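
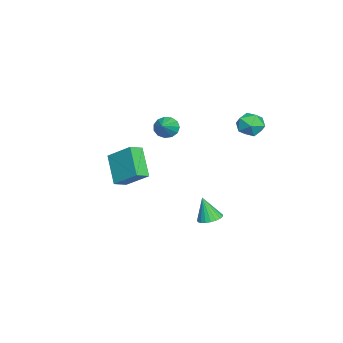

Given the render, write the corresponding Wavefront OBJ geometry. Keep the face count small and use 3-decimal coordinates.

v -2.492 2.19 1.23
v -2.037 2.805 0.935
v -1.483 1.815 2.005
v -1.028 2.43 1.71
v -1.672 2.591 2.192
v -2.295 2.823 1.713
v -1.225 1.797 1.227
v -1.848 2.029 0.748
v -1.254 2.563 0.933
v -1.53 3.053 1.53
v -1.99 1.567 1.41
v -2.266 2.057 2.007
v -3.267 -4.529 -2.185
v -2.677 -5.033 -1.865
v -2.734 -3.255 -1.16
v -2.143 -3.76 -0.839
v -2.057 -3.96 -3.521
v -1.466 -4.465 -3.2
v -1.523 -2.687 -2.495
v -0.933 -3.191 -2.175
v -1.42 -1.788 1.081
v -1.122 -1.457 0.594
v -0.3 -1.832 1.739
v -1.251 -1.201 0.831
v -1.433 -1.131 1.147
v -1.612 -1.27 1.443
v -1.73 -1.573 1.623
v -1.749 -1.944 1.632
v -1.664 -2.266 1.466
v -1.502 -2.436 1.177
v -1.314 -2.4 0.859
v -1.159 -2.17 0.611
v -1.088 -1.819 0.512
v 3.432 1.159 -2.287
v 3.956 0.814 -2.344
v 3.308 0.761 -1.013
v 4.051 1.044 -2.262
v 4.039 1.294 -2.186
v 3.922 1.521 -2.126
v 3.72 1.685 -2.095
v 3.468 1.758 -2.096
v 3.21 1.727 -2.131
v 2.991 1.598 -2.193
v 2.848 1.393 -2.27
v 2.805 1.148 -2.351
v 2.871 0.904 -2.421
v 3.034 0.704 -2.467
v 3.266 0.583 -2.482
v 3.526 0.561 -2.464
v 3.771 0.643 -2.415
f 1 12 6
f 1 6 2
f 1 2 8
f 1 8 11
f 1 11 12
f 2 6 10
f 6 12 5
f 12 11 3
f 11 8 7
f 8 2 9
f 4 10 5
f 4 5 3
f 4 3 7
f 4 7 9
f 4 9 10
f 5 10 6
f 3 5 12
f 7 3 11
f 9 7 8
f 10 9 2
f 14 16 13
f 17 14 13
f 13 16 15
f 15 17 13
f 14 20 16
f 18 14 17
f 18 20 14
f 16 20 15
f 19 17 15
f 15 20 19
f 19 18 17
f 20 18 19
f 22 21 24
f 22 24 23
f 24 21 25
f 24 25 23
f 25 21 26
f 25 26 23
f 26 21 27
f 26 27 23
f 27 21 28
f 27 28 23
f 28 21 29
f 28 29 23
f 29 21 30
f 29 30 23
f 30 21 31
f 30 31 23
f 31 21 32
f 31 32 23
f 32 21 33
f 32 33 23
f 33 21 22
f 33 22 23
f 35 34 37
f 35 37 36
f 37 34 38
f 37 38 36
f 38 34 39
f 38 39 36
f 39 34 40
f 39 40 36
f 40 34 41
f 40 41 36
f 41 34 42
f 41 42 36
f 42 34 43
f 42 43 36
f 43 34 44
f 43 44 36
f 44 34 45
f 44 45 36
f 45 34 46
f 45 46 36
f 46 34 47
f 46 47 36
f 47 34 48
f 47 48 36
f 48 34 49
f 48 49 36
f 49 34 50
f 49 50 36
f 50 34 35
f 50 35 36



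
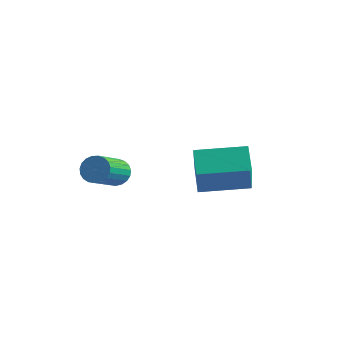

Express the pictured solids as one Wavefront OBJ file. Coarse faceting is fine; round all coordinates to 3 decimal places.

v -2.561 -0.877 1.204
v -2.349 -1.083 0.705
v -2.006 -2.309 1.358
v -2.219 -2.103 1.856
v -2.155 -0.978 0.802
v -1.812 -2.203 1.455
v -2.032 -0.854 0.969
v -1.689 -2.08 1.621
v -2 -0.735 1.176
v -1.657 -1.961 1.828
v -2.065 -0.64 1.388
v -1.722 -1.866 2.04
v -2.216 -0.587 1.568
v -1.873 -1.812 2.221
v -2.427 -0.583 1.685
v -2.084 -1.809 2.338
v -2.661 -0.631 1.719
v -2.318 -1.856 2.372
v -2.878 -0.721 1.664
v -2.535 -1.946 2.316
v -3.04 -0.838 1.529
v -2.697 -2.063 2.182
v -3.119 -0.962 1.338
v -2.777 -2.187 1.991
v -3.102 -1.071 1.124
v -2.759 -2.296 1.776
v -2.992 -1.147 0.923
v -2.649 -2.372 1.576
v -2.807 -1.176 0.771
v -2.464 -2.402 1.424
v -2.579 -1.154 0.694
v -2.237 -2.379 1.347
v 1.216 -0.808 2.345
v 0.59 -0.338 3.088
v 0.234 0.23 0.861
v -0.392 0.7 1.604
v 2.392 0.52 2.496
v 1.766 0.99 3.239
v 1.41 1.558 1.012
v 0.784 2.028 1.755
f 2 1 5
f 2 5 3
f 3 5 6
f 3 6 4
f 5 1 7
f 5 7 6
f 6 7 8
f 6 8 4
f 7 1 9
f 7 9 8
f 8 9 10
f 8 10 4
f 9 1 11
f 9 11 10
f 10 11 12
f 10 12 4
f 11 1 13
f 11 13 12
f 12 13 14
f 12 14 4
f 13 1 15
f 13 15 14
f 14 15 16
f 14 16 4
f 15 1 17
f 15 17 16
f 16 17 18
f 16 18 4
f 17 1 19
f 17 19 18
f 18 19 20
f 18 20 4
f 19 1 21
f 19 21 20
f 20 21 22
f 20 22 4
f 21 1 23
f 21 23 22
f 22 23 24
f 22 24 4
f 23 1 25
f 23 25 24
f 24 25 26
f 24 26 4
f 25 1 27
f 25 27 26
f 26 27 28
f 26 28 4
f 27 1 29
f 27 29 28
f 28 29 30
f 28 30 4
f 29 1 31
f 29 31 30
f 30 31 32
f 30 32 4
f 31 1 2
f 31 2 32
f 32 2 3
f 32 3 4
f 34 36 33
f 37 34 33
f 33 36 35
f 35 37 33
f 34 40 36
f 38 34 37
f 38 40 34
f 36 40 35
f 39 37 35
f 35 40 39
f 39 38 37
f 40 38 39



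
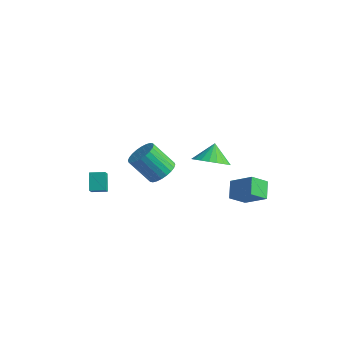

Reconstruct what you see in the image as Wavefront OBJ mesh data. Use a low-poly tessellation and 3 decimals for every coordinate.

v 0.957 -3.523 0.406
v 1.438 -3.031 0.954
v 0.344 -3.465 2.303
v -0.137 -3.957 1.754
v 1.208 -2.801 0.842
v 0.114 -3.235 2.191
v 0.941 -2.682 0.663
v -0.153 -3.116 2.012
v 0.676 -2.69 0.445
v -0.418 -3.124 1.794
v 0.453 -2.825 0.221
v -0.641 -3.259 1.57
v 0.308 -3.067 0.026
v -0.787 -3.501 1.374
v 0.261 -3.378 -0.112
v -0.833 -3.812 1.236
v 0.32 -3.711 -0.172
v -0.774 -4.145 1.177
v 0.476 -4.015 -0.143
v -0.618 -4.449 1.206
v 0.706 -4.245 -0.031
v -0.388 -4.679 1.318
v 0.973 -4.364 0.148
v -0.121 -4.798 1.497
v 1.238 -4.356 0.366
v 0.144 -4.79 1.715
v 1.461 -4.221 0.59
v 0.367 -4.655 1.939
v 1.607 -3.979 0.786
v 0.512 -4.413 2.134
v 1.653 -3.668 0.924
v 0.559 -4.102 2.272
v 1.594 -3.335 0.983
v 0.5 -3.769 2.332
v 2.669 -1.532 0.797
v 3.708 -1.317 0.936
v 2.391 -0.788 1.723
v 3.586 -1.001 0.647
v 3.306 -0.778 0.384
v 2.916 -0.684 0.191
v 2.483 -0.738 0.104
v 2.082 -0.928 0.136
v 1.783 -1.223 0.283
v 1.637 -1.571 0.518
v 1.669 -1.912 0.802
v 1.875 -2.188 1.084
v 2.217 -2.35 1.317
v 2.638 -2.37 1.46
v 3.065 -2.246 1.488
v 3.422 -1.998 1.397
v 3.65 -1.669 1.202
v -3.912 -3.567 -2.185
v -3.62 -4.107 -1.541
v -3.185 -3.077 -2.104
v -2.893 -3.618 -1.461
v -3.367 -4.242 -2.999
v -3.075 -4.783 -2.356
v -2.64 -3.753 -2.919
v -2.348 -4.293 -2.275
v 3.354 -0.737 -2.454
v 2.821 0.089 -1.819
v 3.801 0.136 -3.213
v 3.268 0.962 -2.578
v 4.672 -0.602 -1.522
v 4.139 0.224 -0.887
v 5.119 0.271 -2.281
v 4.586 1.097 -1.646
f 2 1 5
f 2 5 3
f 3 5 6
f 3 6 4
f 5 1 7
f 5 7 6
f 6 7 8
f 6 8 4
f 7 1 9
f 7 9 8
f 8 9 10
f 8 10 4
f 9 1 11
f 9 11 10
f 10 11 12
f 10 12 4
f 11 1 13
f 11 13 12
f 12 13 14
f 12 14 4
f 13 1 15
f 13 15 14
f 14 15 16
f 14 16 4
f 15 1 17
f 15 17 16
f 16 17 18
f 16 18 4
f 17 1 19
f 17 19 18
f 18 19 20
f 18 20 4
f 19 1 21
f 19 21 20
f 20 21 22
f 20 22 4
f 21 1 23
f 21 23 22
f 22 23 24
f 22 24 4
f 23 1 25
f 23 25 24
f 24 25 26
f 24 26 4
f 25 1 27
f 25 27 26
f 26 27 28
f 26 28 4
f 27 1 29
f 27 29 28
f 28 29 30
f 28 30 4
f 29 1 31
f 29 31 30
f 30 31 32
f 30 32 4
f 31 1 33
f 31 33 32
f 32 33 34
f 32 34 4
f 33 1 2
f 33 2 34
f 34 2 3
f 34 3 4
f 36 35 38
f 36 38 37
f 38 35 39
f 38 39 37
f 39 35 40
f 39 40 37
f 40 35 41
f 40 41 37
f 41 35 42
f 41 42 37
f 42 35 43
f 42 43 37
f 43 35 44
f 43 44 37
f 44 35 45
f 44 45 37
f 45 35 46
f 45 46 37
f 46 35 47
f 46 47 37
f 47 35 48
f 47 48 37
f 48 35 49
f 48 49 37
f 49 35 50
f 49 50 37
f 50 35 51
f 50 51 37
f 51 35 36
f 51 36 37
f 53 55 52
f 56 53 52
f 52 55 54
f 54 56 52
f 53 59 55
f 57 53 56
f 57 59 53
f 55 59 54
f 58 56 54
f 54 59 58
f 58 57 56
f 59 57 58
f 61 63 60
f 64 61 60
f 60 63 62
f 62 64 60
f 61 67 63
f 65 61 64
f 65 67 61
f 63 67 62
f 66 64 62
f 62 67 66
f 66 65 64
f 67 65 66



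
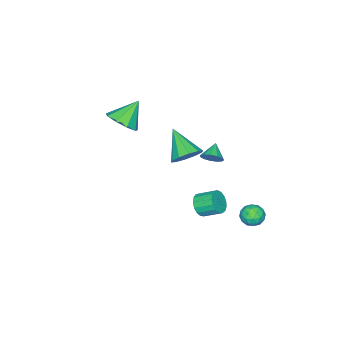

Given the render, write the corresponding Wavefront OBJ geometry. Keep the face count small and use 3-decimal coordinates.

v -0.201 -4.091 2.327
v 0.604 -3.868 2.995
v -1.359 -3.769 3.613
v 0.389 -3.259 2.65
v -0.102 -3.039 2.154
v -0.639 -3.312 1.738
v -0.972 -3.948 1.598
v -0.944 -4.652 1.799
v -0.569 -5.092 2.247
v -0.021 -5.064 2.732
v 0.442 -4.581 3.028
v -2.798 3.844 -3.038
v -2.087 4.123 -3.184
v -2.533 2.817 -3.716
v -1.822 3.096 -3.862
v -2.011 2.867 -3.142
v -2.174 3.502 -2.723
v -2.446 3.438 -4.177
v -2.609 4.073 -3.758
v -1.869 3.872 -3.887
v -1.6 3.52 -3.248
v -3.02 3.42 -3.652
v -2.751 3.068 -3.013
v -2.466 4.074 -3.052
v -2.154 2.866 -3.848
v -2.265 2.732 -3.426
v -1.847 2.896 -3.511
v -2.517 3.709 -2.781
v -2.099 3.873 -2.866
v -2.054 3.135 -2.842
v -2.521 3.067 -4.034
v -2.103 3.231 -4.119
v -2.773 4.044 -3.389
v -2.355 4.208 -3.474
v -2.566 3.805 -4.058
v -1.919 4.09 -3.551
v -1.764 3.487 -3.949
v -2.131 3.687 -4.134
v -2.227 4.061 -3.888
v -1.761 3.883 -3.175
v -1.606 3.279 -3.573
v -1.717 3.145 -3.15
v -1.813 3.518 -2.904
v -1.633 3.736 -3.588
v -3.014 3.661 -3.327
v -2.859 3.057 -3.725
v -2.807 3.422 -3.996
v -2.903 3.795 -3.75
v -2.856 3.453 -2.951
v -2.701 2.85 -3.349
v -2.393 2.879 -3.012
v -2.489 3.253 -2.766
v -2.987 3.204 -3.312
v 0.878 2.205 -0.974
v 1.149 2.625 -1.546
v 0.812 3.615 -0.979
v 0.542 3.195 -0.406
v 0.803 2.562 -1.641
v 0.467 3.552 -1.073
v 0.475 2.417 -1.582
v 0.138 3.407 -1.014
v 0.239 2.223 -1.384
v -0.098 3.213 -0.817
v 0.15 2.025 -1.093
v -0.187 3.015 -0.525
v 0.227 1.868 -0.774
v -0.11 2.859 -0.206
v 0.454 1.789 -0.5
v 0.117 2.779 0.067
v 0.778 1.805 -0.336
v 0.441 2.795 0.232
v 1.125 1.912 -0.317
v 0.788 2.902 0.251
v 1.415 2.087 -0.449
v 1.079 3.077 0.119
v 1.583 2.288 -0.701
v 1.246 3.278 -0.134
v 1.589 2.471 -1.016
v 1.252 3.461 -0.448
v 1.432 2.592 -1.321
v 1.096 3.583 -0.753
v 1.307 1.598 3.129
v 1.928 1.002 2.75
v 0.673 0.162 4.351
v 2.185 1.269 3.198
v 2.107 1.662 3.618
v 1.723 2.031 3.852
v 1.18 2.234 3.809
v 0.686 2.194 3.507
v 0.429 1.927 3.06
v 0.507 1.534 2.639
v 0.891 1.166 2.405
v 1.434 0.963 2.448
v -2.101 0.781 0.356
v -1.717 0.263 0.602
v -2.939 0.439 0.944
v -1.667 0.562 0.846
v -1.756 0.93 0.935
v -1.953 1.251 0.84
v -2.198 1.423 0.591
v -2.412 1.391 0.268
v -2.527 1.166 -0.027
v -2.506 0.819 -0.201
v -2.357 0.459 -0.198
v -2.127 0.203 -0.019
v -1.888 0.129 0.279
f 2 1 4
f 2 4 3
f 4 1 5
f 4 5 3
f 5 1 6
f 5 6 3
f 6 1 7
f 6 7 3
f 7 1 8
f 7 8 3
f 8 1 9
f 8 9 3
f 9 1 10
f 9 10 3
f 10 1 11
f 10 11 3
f 11 1 2
f 11 2 3
f 12 49 28
f 49 23 52
f 28 52 17
f 49 52 28
f 12 28 24
f 28 17 29
f 24 29 13
f 28 29 24
f 12 24 33
f 24 13 34
f 33 34 19
f 24 34 33
f 12 33 45
f 33 19 48
f 45 48 22
f 33 48 45
f 12 45 49
f 45 22 53
f 49 53 23
f 45 53 49
f 13 29 40
f 29 17 43
f 40 43 21
f 29 43 40
f 17 52 30
f 52 23 51
f 30 51 16
f 52 51 30
f 23 53 50
f 53 22 46
f 50 46 14
f 53 46 50
f 22 48 47
f 48 19 35
f 47 35 18
f 48 35 47
f 19 34 39
f 34 13 36
f 39 36 20
f 34 36 39
f 15 41 27
f 41 21 42
f 27 42 16
f 41 42 27
f 15 27 25
f 27 16 26
f 25 26 14
f 27 26 25
f 15 25 32
f 25 14 31
f 32 31 18
f 25 31 32
f 15 32 37
f 32 18 38
f 37 38 20
f 32 38 37
f 15 37 41
f 37 20 44
f 41 44 21
f 37 44 41
f 16 42 30
f 42 21 43
f 30 43 17
f 42 43 30
f 14 26 50
f 26 16 51
f 50 51 23
f 26 51 50
f 18 31 47
f 31 14 46
f 47 46 22
f 31 46 47
f 20 38 39
f 38 18 35
f 39 35 19
f 38 35 39
f 21 44 40
f 44 20 36
f 40 36 13
f 44 36 40
f 55 54 58
f 55 58 56
f 56 58 59
f 56 59 57
f 58 54 60
f 58 60 59
f 59 60 61
f 59 61 57
f 60 54 62
f 60 62 61
f 61 62 63
f 61 63 57
f 62 54 64
f 62 64 63
f 63 64 65
f 63 65 57
f 64 54 66
f 64 66 65
f 65 66 67
f 65 67 57
f 66 54 68
f 66 68 67
f 67 68 69
f 67 69 57
f 68 54 70
f 68 70 69
f 69 70 71
f 69 71 57
f 70 54 72
f 70 72 71
f 71 72 73
f 71 73 57
f 72 54 74
f 72 74 73
f 73 74 75
f 73 75 57
f 74 54 76
f 74 76 75
f 75 76 77
f 75 77 57
f 76 54 78
f 76 78 77
f 77 78 79
f 77 79 57
f 78 54 80
f 78 80 79
f 79 80 81
f 79 81 57
f 80 54 55
f 80 55 81
f 81 55 56
f 81 56 57
f 83 82 85
f 83 85 84
f 85 82 86
f 85 86 84
f 86 82 87
f 86 87 84
f 87 82 88
f 87 88 84
f 88 82 89
f 88 89 84
f 89 82 90
f 89 90 84
f 90 82 91
f 90 91 84
f 91 82 92
f 91 92 84
f 92 82 93
f 92 93 84
f 93 82 83
f 93 83 84
f 95 94 97
f 95 97 96
f 97 94 98
f 97 98 96
f 98 94 99
f 98 99 96
f 99 94 100
f 99 100 96
f 100 94 101
f 100 101 96
f 101 94 102
f 101 102 96
f 102 94 103
f 102 103 96
f 103 94 104
f 103 104 96
f 104 94 105
f 104 105 96
f 105 94 106
f 105 106 96
f 106 94 95
f 106 95 96



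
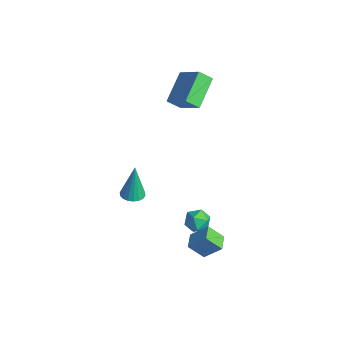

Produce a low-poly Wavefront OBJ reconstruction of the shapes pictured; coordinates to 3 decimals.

v 1.121 -3.09 -0.102
v 1.538 -2.555 -0.138
v 0.999 -2.85 2.022
v 1.265 -2.429 -0.168
v 0.963 -2.434 -0.185
v 0.692 -2.569 -0.185
v 0.506 -2.807 -0.169
v 0.442 -3.101 -0.139
v 0.512 -3.393 -0.102
v 0.703 -3.625 -0.065
v 0.976 -3.751 -0.035
v 1.279 -3.746 -0.018
v 1.549 -3.611 -0.018
v 1.735 -3.373 -0.034
v 1.8 -3.079 -0.064
v 1.729 -2.787 -0.101
v -3.77 3.496 2.674
v -4.094 2.809 3.324
v -2.297 3.829 3.761
v -2.622 3.142 4.411
v -2.698 2.038 1.669
v -3.023 1.351 2.319
v -1.226 2.371 2.756
v -1.55 1.684 3.406
v 1.867 0.704 -2.886
v 2.109 1.108 -3.545
v 1.991 -0.428 -3.535
v 2.233 -0.024 -4.194
v 2.71 -0.056 -3.541
v 2.634 0.643 -3.14
v 1.466 0.037 -3.94
v 1.39 0.736 -3.539
v 1.861 0.696 -4.196
v 2.63 0.638 -3.949
v 1.47 0.042 -3.131
v 2.239 -0.016 -2.884
v 3.529 -1.115 -3.712
v 4.147 -0.379 -2.764
v 2.761 -0.525 -3.67
v 3.378 0.211 -2.721
v 4.022 -0.411 -4.579
v 4.639 0.325 -3.63
v 3.253 0.179 -4.536
v 3.871 0.915 -3.588
f 2 1 4
f 2 4 3
f 4 1 5
f 4 5 3
f 5 1 6
f 5 6 3
f 6 1 7
f 6 7 3
f 7 1 8
f 7 8 3
f 8 1 9
f 8 9 3
f 9 1 10
f 9 10 3
f 10 1 11
f 10 11 3
f 11 1 12
f 11 12 3
f 12 1 13
f 12 13 3
f 13 1 14
f 13 14 3
f 14 1 15
f 14 15 3
f 15 1 16
f 15 16 3
f 16 1 2
f 16 2 3
f 18 20 17
f 21 18 17
f 17 20 19
f 19 21 17
f 18 24 20
f 22 18 21
f 22 24 18
f 20 24 19
f 23 21 19
f 19 24 23
f 23 22 21
f 24 22 23
f 25 36 30
f 25 30 26
f 25 26 32
f 25 32 35
f 25 35 36
f 26 30 34
f 30 36 29
f 36 35 27
f 35 32 31
f 32 26 33
f 28 34 29
f 28 29 27
f 28 27 31
f 28 31 33
f 28 33 34
f 29 34 30
f 27 29 36
f 31 27 35
f 33 31 32
f 34 33 26
f 38 40 37
f 41 38 37
f 37 40 39
f 39 41 37
f 38 44 40
f 42 38 41
f 42 44 38
f 40 44 39
f 43 41 39
f 39 44 43
f 43 42 41
f 44 42 43



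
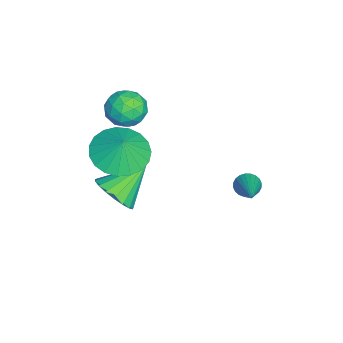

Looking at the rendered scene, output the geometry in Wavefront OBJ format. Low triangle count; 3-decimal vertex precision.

v -3.633 -2.065 0.305
v -3.18 -2.51 0.84
v -4.74 -2.33 1.02
v -4.287 -2.775 1.555
v -4.196 -1.95 1.52
v -3.512 -1.786 1.078
v -4.408 -3.054 0.782
v -3.724 -2.89 0.34
v -3.659 -3.121 1.136
v -3.528 -2.439 1.591
v -4.392 -2.401 0.269
v -4.261 -1.719 0.724
v -3.309 -2.264 0.51
v -4.611 -2.576 1.35
v -4.557 -2.091 1.329
v -4.291 -2.352 1.644
v -3.504 -1.839 0.649
v -3.238 -2.101 0.964
v -3.835 -1.771 1.363
v -4.682 -2.739 0.896
v -4.416 -3.001 1.211
v -3.629 -2.488 0.216
v -3.363 -2.749 0.531
v -4.085 -3.069 0.497
v -3.325 -2.885 0.998
v -3.976 -3.041 1.418
v -4.047 -3.204 0.964
v -3.645 -3.108 0.704
v -3.248 -2.484 1.266
v -3.898 -2.64 1.686
v -3.845 -2.155 1.665
v -3.443 -2.059 1.406
v -3.53 -2.843 1.44
v -4.022 -2.2 0.174
v -4.672 -2.356 0.594
v -4.477 -2.781 0.454
v -4.075 -2.685 0.195
v -3.944 -1.799 0.442
v -4.595 -1.955 0.862
v -4.275 -1.732 1.156
v -3.873 -1.636 0.896
v -4.39 -1.997 0.42
v -1.087 -2.25 1.195
v -0.231 -1.784 0.752
v -0.713 -2.07 2.105
v -0.51 -1.441 0.798
v -0.888 -1.237 0.914
v -1.301 -1.208 1.078
v -1.676 -1.359 1.262
v -1.95 -1.665 1.434
v -2.075 -2.071 1.566
v -2.028 -2.508 1.633
v -1.819 -2.901 1.624
v -1.484 -3.181 1.541
v -1.079 -3.3 1.399
v -0.676 -3.237 1.221
v -0.344 -3.004 1.039
v -0.141 -2.64 0.883
v -0.101 -2.209 0.782
v -4.067 1.921 -3.198
v -3.886 2.214 -3.588
v -2.293 2.179 -2.182
v -3.974 2.354 -3.47
v -4.076 2.428 -3.311
v -4.176 2.425 -3.135
v -4.26 2.346 -2.968
v -4.314 2.201 -2.837
v -4.331 2.014 -2.76
v -4.308 1.813 -2.75
v -4.247 1.628 -2.808
v -4.16 1.488 -2.925
v -4.058 1.413 -3.084
v -3.957 1.416 -3.26
v -3.874 1.496 -3.427
v -3.819 1.64 -3.559
v -3.802 1.827 -3.636
v -3.826 2.029 -3.646
v -2.357 -2.684 -2.515
v -2.072 -3.172 -1.789
v -3.203 -1.616 -1.465
v -1.775 -2.893 -1.834
v -1.594 -2.573 -2.013
v -1.564 -2.274 -2.291
v -1.69 -2.057 -2.614
v -1.949 -1.964 -2.918
v -2.288 -2.013 -3.141
v -2.641 -2.195 -3.241
v -2.938 -2.474 -3.197
v -3.119 -2.794 -3.017
v -3.15 -3.093 -2.739
v -3.023 -3.31 -2.416
v -2.764 -3.403 -2.112
v -2.425 -3.354 -1.889
f 1 38 17
f 38 12 41
f 17 41 6
f 38 41 17
f 1 17 13
f 17 6 18
f 13 18 2
f 17 18 13
f 1 13 22
f 13 2 23
f 22 23 8
f 13 23 22
f 1 22 34
f 22 8 37
f 34 37 11
f 22 37 34
f 1 34 38
f 34 11 42
f 38 42 12
f 34 42 38
f 2 18 29
f 18 6 32
f 29 32 10
f 18 32 29
f 6 41 19
f 41 12 40
f 19 40 5
f 41 40 19
f 12 42 39
f 42 11 35
f 39 35 3
f 42 35 39
f 11 37 36
f 37 8 24
f 36 24 7
f 37 24 36
f 8 23 28
f 23 2 25
f 28 25 9
f 23 25 28
f 4 30 16
f 30 10 31
f 16 31 5
f 30 31 16
f 4 16 14
f 16 5 15
f 14 15 3
f 16 15 14
f 4 14 21
f 14 3 20
f 21 20 7
f 14 20 21
f 4 21 26
f 21 7 27
f 26 27 9
f 21 27 26
f 4 26 30
f 26 9 33
f 30 33 10
f 26 33 30
f 5 31 19
f 31 10 32
f 19 32 6
f 31 32 19
f 3 15 39
f 15 5 40
f 39 40 12
f 15 40 39
f 7 20 36
f 20 3 35
f 36 35 11
f 20 35 36
f 9 27 28
f 27 7 24
f 28 24 8
f 27 24 28
f 10 33 29
f 33 9 25
f 29 25 2
f 33 25 29
f 44 43 46
f 44 46 45
f 46 43 47
f 46 47 45
f 47 43 48
f 47 48 45
f 48 43 49
f 48 49 45
f 49 43 50
f 49 50 45
f 50 43 51
f 50 51 45
f 51 43 52
f 51 52 45
f 52 43 53
f 52 53 45
f 53 43 54
f 53 54 45
f 54 43 55
f 54 55 45
f 55 43 56
f 55 56 45
f 56 43 57
f 56 57 45
f 57 43 58
f 57 58 45
f 58 43 59
f 58 59 45
f 59 43 44
f 59 44 45
f 61 60 63
f 61 63 62
f 63 60 64
f 63 64 62
f 64 60 65
f 64 65 62
f 65 60 66
f 65 66 62
f 66 60 67
f 66 67 62
f 67 60 68
f 67 68 62
f 68 60 69
f 68 69 62
f 69 60 70
f 69 70 62
f 70 60 71
f 70 71 62
f 71 60 72
f 71 72 62
f 72 60 73
f 72 73 62
f 73 60 74
f 73 74 62
f 74 60 75
f 74 75 62
f 75 60 76
f 75 76 62
f 76 60 77
f 76 77 62
f 77 60 61
f 77 61 62
f 79 78 81
f 79 81 80
f 81 78 82
f 81 82 80
f 82 78 83
f 82 83 80
f 83 78 84
f 83 84 80
f 84 78 85
f 84 85 80
f 85 78 86
f 85 86 80
f 86 78 87
f 86 87 80
f 87 78 88
f 87 88 80
f 88 78 89
f 88 89 80
f 89 78 90
f 89 90 80
f 90 78 91
f 90 91 80
f 91 78 92
f 91 92 80
f 92 78 93
f 92 93 80
f 93 78 79
f 93 79 80



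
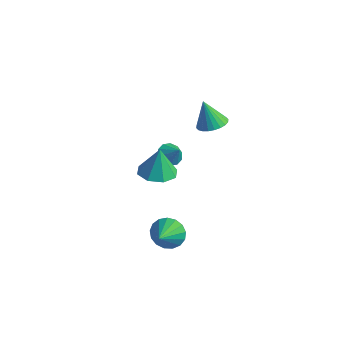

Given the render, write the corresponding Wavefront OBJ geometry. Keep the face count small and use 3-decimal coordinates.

v 3.114 -3.179 -2.937
v 3.548 -2.629 -2.357
v 3.666 -4.261 -2.323
v 3.169 -2.71 -2.159
v 2.777 -2.899 -2.139
v 2.462 -3.152 -2.302
v 2.297 -3.412 -2.61
v 2.319 -3.618 -2.993
v 2.523 -3.724 -3.363
v 2.862 -3.705 -3.636
v 3.259 -3.565 -3.748
v 3.623 -3.338 -3.674
v 3.87 -3.074 -3.431
v 3.944 -2.834 -3.075
v 3.828 -2.673 -2.687
v 1.061 -1.972 -0.291
v 1.977 -2.397 -0.257
v 1.079 -1.808 1.311
v 2.01 -1.629 -0.336
v 1.488 -1.062 -0.389
v 0.715 -1.027 -0.383
v 0.146 -1.546 -0.324
v 0.112 -2.315 -0.245
v 0.635 -2.882 -0.193
v 1.407 -2.916 -0.198
v -0.44 3.17 -0.311
v 0.236 2.681 -0.148
v -0.94 2.99 1.231
v 0.354 2.982 -0.075
v 0.352 3.311 -0.037
v 0.229 3.619 -0.041
v 0.004 3.859 -0.086
v -0.289 3.993 -0.166
v -0.604 4.003 -0.267
v -0.895 3.885 -0.375
v -1.116 3.659 -0.473
v -1.235 3.358 -0.546
v -1.233 3.028 -0.584
v -1.11 2.72 -0.58
v -0.885 2.481 -0.535
v -0.592 2.346 -0.456
v -0.276 2.337 -0.354
v 0.014 2.454 -0.247
v -2.575 2.238 -3.498
v -2.043 2.248 -3.998
v -1.885 2.242 -2.762
v -2.15 2.675 -3.899
v -2.419 2.935 -3.648
v -2.748 2.93 -3.34
v -3.011 2.66 -3.092
v -3.108 2.229 -2.999
v -3.001 1.802 -3.097
v -2.732 1.541 -3.349
v -2.403 1.547 -3.657
v -2.139 1.817 -3.905
f 2 1 4
f 2 4 3
f 4 1 5
f 4 5 3
f 5 1 6
f 5 6 3
f 6 1 7
f 6 7 3
f 7 1 8
f 7 8 3
f 8 1 9
f 8 9 3
f 9 1 10
f 9 10 3
f 10 1 11
f 10 11 3
f 11 1 12
f 11 12 3
f 12 1 13
f 12 13 3
f 13 1 14
f 13 14 3
f 14 1 15
f 14 15 3
f 15 1 2
f 15 2 3
f 17 16 19
f 17 19 18
f 19 16 20
f 19 20 18
f 20 16 21
f 20 21 18
f 21 16 22
f 21 22 18
f 22 16 23
f 22 23 18
f 23 16 24
f 23 24 18
f 24 16 25
f 24 25 18
f 25 16 17
f 25 17 18
f 27 26 29
f 27 29 28
f 29 26 30
f 29 30 28
f 30 26 31
f 30 31 28
f 31 26 32
f 31 32 28
f 32 26 33
f 32 33 28
f 33 26 34
f 33 34 28
f 34 26 35
f 34 35 28
f 35 26 36
f 35 36 28
f 36 26 37
f 36 37 28
f 37 26 38
f 37 38 28
f 38 26 39
f 38 39 28
f 39 26 40
f 39 40 28
f 40 26 41
f 40 41 28
f 41 26 42
f 41 42 28
f 42 26 43
f 42 43 28
f 43 26 27
f 43 27 28
f 45 44 47
f 45 47 46
f 47 44 48
f 47 48 46
f 48 44 49
f 48 49 46
f 49 44 50
f 49 50 46
f 50 44 51
f 50 51 46
f 51 44 52
f 51 52 46
f 52 44 53
f 52 53 46
f 53 44 54
f 53 54 46
f 54 44 55
f 54 55 46
f 55 44 45
f 55 45 46



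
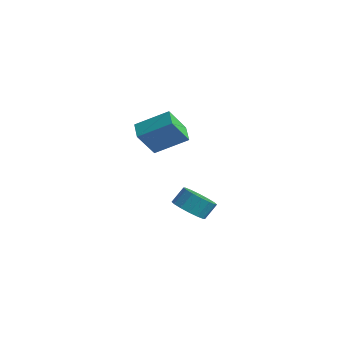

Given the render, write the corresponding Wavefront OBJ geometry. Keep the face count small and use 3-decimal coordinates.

v 3.449 2.473 -2.354
v 4.187 1.897 -2.002
v 4.31 2.572 -1.155
v 3.571 3.147 -1.506
v 4.421 2.242 -2.31
v 4.543 2.916 -1.463
v 4.394 2.648 -2.63
v 4.516 3.323 -1.782
v 4.114 3.007 -2.875
v 4.236 3.682 -2.028
v 3.655 3.224 -2.981
v 3.778 3.898 -2.134
v 3.142 3.238 -2.919
v 3.264 3.913 -2.071
v 2.71 3.048 -2.705
v 2.833 3.723 -1.858
v 2.477 2.704 -2.397
v 2.599 3.378 -1.55
v 2.504 2.297 -2.078
v 2.626 2.972 -1.23
v 2.784 1.938 -1.832
v 2.906 2.613 -0.985
v 3.242 1.722 -1.726
v 3.365 2.396 -0.879
v 3.756 1.707 -1.789
v 3.878 2.382 -0.941
v 3.657 0.122 2.569
v 3.59 -0.895 3.978
v 2.787 0.661 2.916
v 2.72 -0.357 4.326
v 4.8 1.357 3.514
v 4.733 0.339 4.924
v 3.93 1.895 3.862
v 3.863 0.878 5.271
f 2 1 5
f 2 5 3
f 3 5 6
f 3 6 4
f 5 1 7
f 5 7 6
f 6 7 8
f 6 8 4
f 7 1 9
f 7 9 8
f 8 9 10
f 8 10 4
f 9 1 11
f 9 11 10
f 10 11 12
f 10 12 4
f 11 1 13
f 11 13 12
f 12 13 14
f 12 14 4
f 13 1 15
f 13 15 14
f 14 15 16
f 14 16 4
f 15 1 17
f 15 17 16
f 16 17 18
f 16 18 4
f 17 1 19
f 17 19 18
f 18 19 20
f 18 20 4
f 19 1 21
f 19 21 20
f 20 21 22
f 20 22 4
f 21 1 23
f 21 23 22
f 22 23 24
f 22 24 4
f 23 1 25
f 23 25 24
f 24 25 26
f 24 26 4
f 25 1 2
f 25 2 26
f 26 2 3
f 26 3 4
f 28 30 27
f 31 28 27
f 27 30 29
f 29 31 27
f 28 34 30
f 32 28 31
f 32 34 28
f 30 34 29
f 33 31 29
f 29 34 33
f 33 32 31
f 34 32 33



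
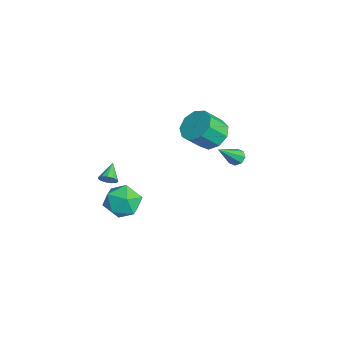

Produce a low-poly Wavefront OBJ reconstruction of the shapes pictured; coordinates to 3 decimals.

v 0.054 -3.732 -3.395
v 0.368 -3.547 -3.053
v -0.774 -3.308 -2.865
v 0.342 -3.349 -3.252
v 0.224 -3.273 -3.496
v 0.052 -3.342 -3.708
v -0.119 -3.535 -3.821
v -0.235 -3.791 -3.799
v -0.26 -4.028 -3.648
v -0.185 -4.17 -3.417
v -0.034 -4.174 -3.179
v 0.144 -4.037 -3.01
v 0.294 -3.803 -2.963
v 3.329 -2.798 -2.254
v 3.949 -3.35 -2.846
v 2.231 -4.03 -2.254
v 2.851 -4.582 -2.846
v 3.109 -4.39 -1.878
v 3.787 -3.628 -1.878
v 2.393 -3.752 -3.222
v 3.071 -2.99 -3.222
v 3.37 -3.94 -3.444
v 3.813 -4.334 -2.614
v 2.367 -3.046 -2.486
v 2.81 -3.44 -1.656
v -1.256 2.987 -4.022
v -0.781 3.137 -4.132
v -0.604 1.873 -2.738
v -0.947 3.358 -3.857
v -1.294 3.361 -3.678
v -1.619 3.145 -3.701
v -1.73 2.836 -3.912
v -1.564 2.615 -4.187
v -1.217 2.612 -4.366
v -0.893 2.828 -4.343
v -1.179 1.764 -2.029
v -0.23 1.825 -2.155
v -0.031 0.876 -1.118
v -0.981 0.816 -0.991
v -0.426 2.268 -1.712
v -0.227 1.32 -0.675
v -0.975 2.476 -1.417
v -0.776 1.527 -0.38
v -1.62 2.35 -1.409
v -1.421 1.401 -0.371
v -2.058 1.951 -1.69
v -1.859 1.002 -0.653
v -2.086 1.464 -2.13
v -1.887 0.515 -1.092
v -1.689 1.118 -2.523
v -1.49 0.169 -1.485
v -1.054 1.074 -2.684
v -0.855 0.125 -1.646
v -0.478 1.354 -2.539
v -0.279 0.405 -1.501
f 2 1 4
f 2 4 3
f 4 1 5
f 4 5 3
f 5 1 6
f 5 6 3
f 6 1 7
f 6 7 3
f 7 1 8
f 7 8 3
f 8 1 9
f 8 9 3
f 9 1 10
f 9 10 3
f 10 1 11
f 10 11 3
f 11 1 12
f 11 12 3
f 12 1 13
f 12 13 3
f 13 1 2
f 13 2 3
f 14 25 19
f 14 19 15
f 14 15 21
f 14 21 24
f 14 24 25
f 15 19 23
f 19 25 18
f 25 24 16
f 24 21 20
f 21 15 22
f 17 23 18
f 17 18 16
f 17 16 20
f 17 20 22
f 17 22 23
f 18 23 19
f 16 18 25
f 20 16 24
f 22 20 21
f 23 22 15
f 27 26 29
f 27 29 28
f 29 26 30
f 29 30 28
f 30 26 31
f 30 31 28
f 31 26 32
f 31 32 28
f 32 26 33
f 32 33 28
f 33 26 34
f 33 34 28
f 34 26 35
f 34 35 28
f 35 26 27
f 35 27 28
f 37 36 40
f 37 40 38
f 38 40 41
f 38 41 39
f 40 36 42
f 40 42 41
f 41 42 43
f 41 43 39
f 42 36 44
f 42 44 43
f 43 44 45
f 43 45 39
f 44 36 46
f 44 46 45
f 45 46 47
f 45 47 39
f 46 36 48
f 46 48 47
f 47 48 49
f 47 49 39
f 48 36 50
f 48 50 49
f 49 50 51
f 49 51 39
f 50 36 52
f 50 52 51
f 51 52 53
f 51 53 39
f 52 36 54
f 52 54 53
f 53 54 55
f 53 55 39
f 54 36 37
f 54 37 55
f 55 37 38
f 55 38 39



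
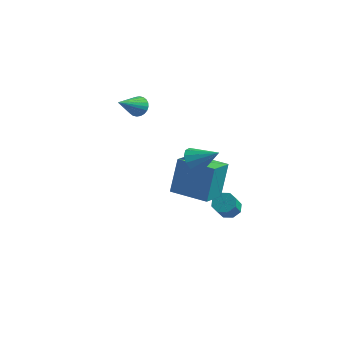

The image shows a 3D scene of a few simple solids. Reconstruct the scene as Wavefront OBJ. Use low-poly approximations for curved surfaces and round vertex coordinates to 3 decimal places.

v 2.537 3.638 -4.205
v 3.09 3.996 -3.942
v 3.137 3.24 -3.011
v 2.583 2.882 -3.275
v 2.614 4.188 -3.762
v 2.661 3.431 -2.832
v 2.093 4.057 -3.842
v 2.14 3.301 -2.912
v 1.831 3.681 -4.135
v 1.878 2.925 -3.204
v 1.983 3.28 -4.469
v 2.03 2.524 -3.538
v 2.459 3.089 -4.648
v 2.506 2.332 -3.718
v 2.98 3.219 -4.568
v 3.027 2.463 -3.638
v 3.242 3.595 -4.276
v 3.289 2.839 -3.345
v 2.547 -0.497 2.032
v 3.03 -0.646 1.361
v 3.833 -0.283 2.908
v 2.949 -0.18 1.366
v 2.74 0.186 1.582
v 2.47 0.334 1.942
v 2.225 0.219 2.33
v 2.082 -0.124 2.623
v 2.087 -0.585 2.729
v 2.238 -1.019 2.614
v 2.488 -1.287 2.313
v 2.756 -1.304 1.924
v 2.958 -1.065 1.569
v -2.231 2.287 3.134
v -1.589 2.1 3.104
v -2.609 0.833 4.126
v -1.589 2.247 3.32
v -1.687 2.4 3.508
v -1.867 2.536 3.639
v -2.103 2.635 3.693
v -2.359 2.68 3.662
v -2.595 2.665 3.551
v -2.776 2.593 3.377
v -2.874 2.475 3.165
v -2.874 2.328 2.949
v -2.776 2.174 2.761
v -2.596 2.038 2.63
v -2.36 1.94 2.576
v -2.104 1.895 2.607
v -1.868 1.909 2.718
v -1.687 1.981 2.892
v 1.219 -0.611 -0.674
v 1.277 0.113 1.382
v 1.244 0.936 -1.219
v 1.302 1.66 0.837
v 3.358 -0.66 -0.717
v 3.416 0.064 1.339
v 3.383 0.887 -1.262
v 3.441 1.611 0.794
f 2 1 5
f 2 5 3
f 3 5 6
f 3 6 4
f 5 1 7
f 5 7 6
f 6 7 8
f 6 8 4
f 7 1 9
f 7 9 8
f 8 9 10
f 8 10 4
f 9 1 11
f 9 11 10
f 10 11 12
f 10 12 4
f 11 1 13
f 11 13 12
f 12 13 14
f 12 14 4
f 13 1 15
f 13 15 14
f 14 15 16
f 14 16 4
f 15 1 17
f 15 17 16
f 16 17 18
f 16 18 4
f 17 1 2
f 17 2 18
f 18 2 3
f 18 3 4
f 20 19 22
f 20 22 21
f 22 19 23
f 22 23 21
f 23 19 24
f 23 24 21
f 24 19 25
f 24 25 21
f 25 19 26
f 25 26 21
f 26 19 27
f 26 27 21
f 27 19 28
f 27 28 21
f 28 19 29
f 28 29 21
f 29 19 30
f 29 30 21
f 30 19 31
f 30 31 21
f 31 19 20
f 31 20 21
f 33 32 35
f 33 35 34
f 35 32 36
f 35 36 34
f 36 32 37
f 36 37 34
f 37 32 38
f 37 38 34
f 38 32 39
f 38 39 34
f 39 32 40
f 39 40 34
f 40 32 41
f 40 41 34
f 41 32 42
f 41 42 34
f 42 32 43
f 42 43 34
f 43 32 44
f 43 44 34
f 44 32 45
f 44 45 34
f 45 32 46
f 45 46 34
f 46 32 47
f 46 47 34
f 47 32 48
f 47 48 34
f 48 32 49
f 48 49 34
f 49 32 33
f 49 33 34
f 51 53 50
f 54 51 50
f 50 53 52
f 52 54 50
f 51 57 53
f 55 51 54
f 55 57 51
f 53 57 52
f 56 54 52
f 52 57 56
f 56 55 54
f 57 55 56



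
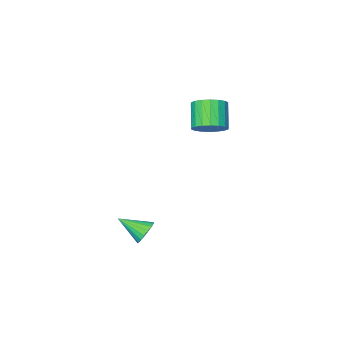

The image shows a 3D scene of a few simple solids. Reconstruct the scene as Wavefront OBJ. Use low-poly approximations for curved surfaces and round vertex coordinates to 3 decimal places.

v -3.242 2.032 2.101
v -2.407 1.676 2.25
v -3.003 0.772 3.429
v -3.838 1.128 3.279
v -2.412 2.002 2.497
v -3.008 1.099 3.676
v -2.582 2.334 2.666
v -3.178 1.431 3.845
v -2.883 2.606 2.723
v -3.479 1.703 3.901
v -3.254 2.765 2.656
v -3.85 1.861 3.835
v -3.624 2.778 2.48
v -4.219 1.875 3.658
v -3.917 2.643 2.228
v -4.513 1.74 3.407
v -4.077 2.388 1.951
v -4.673 1.484 3.13
v -4.072 2.061 1.704
v -4.668 1.158 2.883
v -3.902 1.729 1.535
v -4.498 0.826 2.714
v -3.601 1.457 1.479
v -4.197 0.554 2.657
v -3.23 1.299 1.545
v -3.826 0.395 2.724
v -2.861 1.285 1.722
v -3.456 0.382 2.9
v -2.567 1.42 1.973
v -3.163 0.517 3.152
v 0.825 2.544 -3.588
v 1.16 2.371 -4.213
v 1.735 1.496 -2.812
v 1.342 2.614 -4.099
v 1.422 2.844 -3.883
v 1.384 3.014 -3.609
v 1.235 3.09 -3.33
v 1.005 3.059 -3.103
v 0.739 2.926 -2.972
v 0.491 2.717 -2.963
v 0.308 2.474 -3.077
v 0.228 2.245 -3.293
v 0.267 2.075 -3.567
v 0.415 1.998 -3.846
v 0.645 2.029 -4.073
v 0.911 2.162 -4.204
f 2 1 5
f 2 5 3
f 3 5 6
f 3 6 4
f 5 1 7
f 5 7 6
f 6 7 8
f 6 8 4
f 7 1 9
f 7 9 8
f 8 9 10
f 8 10 4
f 9 1 11
f 9 11 10
f 10 11 12
f 10 12 4
f 11 1 13
f 11 13 12
f 12 13 14
f 12 14 4
f 13 1 15
f 13 15 14
f 14 15 16
f 14 16 4
f 15 1 17
f 15 17 16
f 16 17 18
f 16 18 4
f 17 1 19
f 17 19 18
f 18 19 20
f 18 20 4
f 19 1 21
f 19 21 20
f 20 21 22
f 20 22 4
f 21 1 23
f 21 23 22
f 22 23 24
f 22 24 4
f 23 1 25
f 23 25 24
f 24 25 26
f 24 26 4
f 25 1 27
f 25 27 26
f 26 27 28
f 26 28 4
f 27 1 29
f 27 29 28
f 28 29 30
f 28 30 4
f 29 1 2
f 29 2 30
f 30 2 3
f 30 3 4
f 32 31 34
f 32 34 33
f 34 31 35
f 34 35 33
f 35 31 36
f 35 36 33
f 36 31 37
f 36 37 33
f 37 31 38
f 37 38 33
f 38 31 39
f 38 39 33
f 39 31 40
f 39 40 33
f 40 31 41
f 40 41 33
f 41 31 42
f 41 42 33
f 42 31 43
f 42 43 33
f 43 31 44
f 43 44 33
f 44 31 45
f 44 45 33
f 45 31 46
f 45 46 33
f 46 31 32
f 46 32 33



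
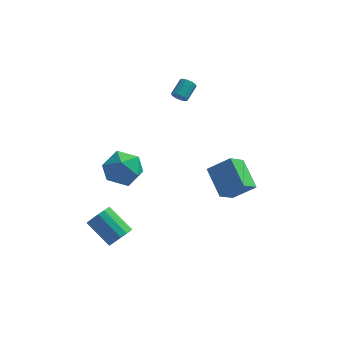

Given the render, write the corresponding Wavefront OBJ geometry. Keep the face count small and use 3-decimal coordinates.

v 2.28 0.535 0.117
v 1.686 -0.429 0.99
v 3.521 0.636 1.073
v 2.927 -0.328 1.946
v 3.153 -0.892 -0.866
v 2.559 -1.856 0.007
v 4.394 -0.791 0.09
v 3.8 -1.755 0.963
v -2.694 -2.335 -3.718
v -2.323 -2.598 -3.059
v -3.676 -1.808 -1.984
v -4.046 -1.545 -2.642
v -2.162 -2.223 -3.131
v -3.514 -1.434 -2.055
v -2.143 -1.879 -3.36
v -3.495 -1.089 -2.284
v -2.271 -1.656 -3.685
v -3.624 -0.867 -2.609
v -2.513 -1.616 -4.019
v -3.866 -0.826 -2.943
v -2.803 -1.768 -4.272
v -4.156 -0.978 -3.196
v -3.064 -2.072 -4.376
v -4.417 -1.282 -3.301
v -3.226 -2.446 -4.305
v -4.578 -1.657 -3.229
v -3.245 -2.791 -4.076
v -4.597 -2.001 -3
v -3.116 -3.013 -3.751
v -4.469 -2.224 -2.675
v -2.874 -3.054 -3.417
v -4.227 -2.264 -2.341
v -2.584 -2.902 -3.164
v -3.937 -2.112 -2.088
v -0.338 3.493 3.687
v -0.037 3.606 3.304
v 0.339 4.52 3.871
v 0.038 4.407 4.253
v -0.308 3.747 3.257
v 0.068 4.661 3.824
v -0.591 3.791 3.374
v -0.214 4.705 3.941
v -0.777 3.721 3.611
v -0.4 4.635 4.178
v -0.796 3.564 3.876
v -0.419 4.478 4.443
v -0.639 3.38 4.069
v -0.263 4.294 4.636
v -0.368 3.239 4.116
v 0.008 4.153 4.683
v -0.086 3.195 3.999
v 0.291 4.109 4.566
v 0.1 3.265 3.762
v 0.477 4.179 4.329
v 0.119 3.422 3.497
v 0.496 4.336 4.064
v -2.873 -1.933 3.204
v -2.266 -1.335 2.332
v -2.714 -3.605 2.168
v -2.107 -3.007 1.296
v -1.589 -3.188 2.385
v -1.687 -2.154 3.025
v -3.293 -2.786 1.475
v -3.391 -1.752 2.115
v -2.525 -1.862 1.263
v -1.472 -2.11 1.825
v -3.508 -2.83 2.675
v -2.455 -3.078 3.237
f 2 4 1
f 5 2 1
f 1 4 3
f 3 5 1
f 2 8 4
f 6 2 5
f 6 8 2
f 4 8 3
f 7 5 3
f 3 8 7
f 7 6 5
f 8 6 7
f 10 9 13
f 10 13 11
f 11 13 14
f 11 14 12
f 13 9 15
f 13 15 14
f 14 15 16
f 14 16 12
f 15 9 17
f 15 17 16
f 16 17 18
f 16 18 12
f 17 9 19
f 17 19 18
f 18 19 20
f 18 20 12
f 19 9 21
f 19 21 20
f 20 21 22
f 20 22 12
f 21 9 23
f 21 23 22
f 22 23 24
f 22 24 12
f 23 9 25
f 23 25 24
f 24 25 26
f 24 26 12
f 25 9 27
f 25 27 26
f 26 27 28
f 26 28 12
f 27 9 29
f 27 29 28
f 28 29 30
f 28 30 12
f 29 9 31
f 29 31 30
f 30 31 32
f 30 32 12
f 31 9 33
f 31 33 32
f 32 33 34
f 32 34 12
f 33 9 10
f 33 10 34
f 34 10 11
f 34 11 12
f 36 35 39
f 36 39 37
f 37 39 40
f 37 40 38
f 39 35 41
f 39 41 40
f 40 41 42
f 40 42 38
f 41 35 43
f 41 43 42
f 42 43 44
f 42 44 38
f 43 35 45
f 43 45 44
f 44 45 46
f 44 46 38
f 45 35 47
f 45 47 46
f 46 47 48
f 46 48 38
f 47 35 49
f 47 49 48
f 48 49 50
f 48 50 38
f 49 35 51
f 49 51 50
f 50 51 52
f 50 52 38
f 51 35 53
f 51 53 52
f 52 53 54
f 52 54 38
f 53 35 55
f 53 55 54
f 54 55 56
f 54 56 38
f 55 35 36
f 55 36 56
f 56 36 37
f 56 37 38
f 57 68 62
f 57 62 58
f 57 58 64
f 57 64 67
f 57 67 68
f 58 62 66
f 62 68 61
f 68 67 59
f 67 64 63
f 64 58 65
f 60 66 61
f 60 61 59
f 60 59 63
f 60 63 65
f 60 65 66
f 61 66 62
f 59 61 68
f 63 59 67
f 65 63 64
f 66 65 58



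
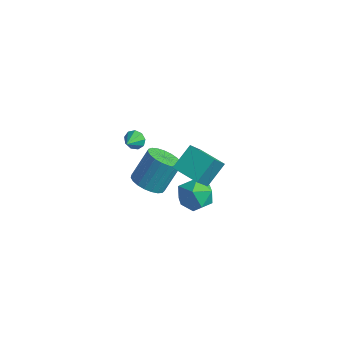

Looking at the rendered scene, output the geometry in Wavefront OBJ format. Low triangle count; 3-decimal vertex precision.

v 0.823 -1.707 2.464
v 0.899 -0.439 3.387
v 0.473 -0.427 0.735
v 0.548 0.841 1.658
v 2.332 -1.621 2.222
v 2.407 -0.353 3.145
v 1.981 -0.341 0.493
v 2.057 0.927 1.416
v -3.636 0.493 -0.089
v -3.42 0.823 0.376
v -3.384 -0.433 0.449
v -3.826 0.745 0.433
v -4.143 0.549 0.245
v -4.223 0.327 -0.099
v -4.029 0.182 -0.438
v -3.651 0.183 -0.615
v -3.266 0.328 -0.545
v -3.054 0.55 -0.263
v -3.115 0.746 0.101
v -3.524 1.345 -4.771
v -2.949 2.001 -5.318
v -2.7 3.152 -3.676
v -3.276 2.495 -3.129
v -3.342 2.162 -5.371
v -3.094 3.312 -3.73
v -3.767 2.181 -5.32
v -3.519 3.332 -3.679
v -4.15 2.056 -5.175
v -3.902 3.207 -3.533
v -4.425 1.808 -4.959
v -4.176 2.959 -3.318
v -4.544 1.48 -4.711
v -4.295 2.63 -3.07
v -4.486 1.128 -4.473
v -4.238 2.279 -2.832
v -4.263 0.814 -4.287
v -4.014 1.965 -2.645
v -3.911 0.592 -4.184
v -3.663 1.742 -2.543
v -3.493 0.499 -4.183
v -3.245 1.65 -2.541
v -3.08 0.553 -4.283
v -2.832 1.704 -2.642
v -2.744 0.744 -4.468
v -2.496 1.895 -2.826
v -2.543 1.039 -4.705
v -2.294 2.19 -3.063
v -2.511 1.386 -4.953
v -2.263 2.537 -3.312
v -2.655 1.727 -5.17
v -2.407 2.877 -3.529
v -0.304 1.644 -2.175
v 0.052 2.234 -3.064
v -0.152 0.106 -3.136
v 0.204 0.696 -4.025
v 0.857 0.602 -3.113
v 0.763 1.553 -2.519
v -0.863 0.787 -3.681
v -0.957 1.738 -3.087
v -0.293 1.704 -3.995
v 0.77 1.59 -3.644
v -0.87 0.75 -2.556
v 0.193 0.636 -2.205
f 2 4 1
f 5 2 1
f 1 4 3
f 3 5 1
f 2 8 4
f 6 2 5
f 6 8 2
f 4 8 3
f 7 5 3
f 3 8 7
f 7 6 5
f 8 6 7
f 10 9 12
f 10 12 11
f 12 9 13
f 12 13 11
f 13 9 14
f 13 14 11
f 14 9 15
f 14 15 11
f 15 9 16
f 15 16 11
f 16 9 17
f 16 17 11
f 17 9 18
f 17 18 11
f 18 9 19
f 18 19 11
f 19 9 10
f 19 10 11
f 21 20 24
f 21 24 22
f 22 24 25
f 22 25 23
f 24 20 26
f 24 26 25
f 25 26 27
f 25 27 23
f 26 20 28
f 26 28 27
f 27 28 29
f 27 29 23
f 28 20 30
f 28 30 29
f 29 30 31
f 29 31 23
f 30 20 32
f 30 32 31
f 31 32 33
f 31 33 23
f 32 20 34
f 32 34 33
f 33 34 35
f 33 35 23
f 34 20 36
f 34 36 35
f 35 36 37
f 35 37 23
f 36 20 38
f 36 38 37
f 37 38 39
f 37 39 23
f 38 20 40
f 38 40 39
f 39 40 41
f 39 41 23
f 40 20 42
f 40 42 41
f 41 42 43
f 41 43 23
f 42 20 44
f 42 44 43
f 43 44 45
f 43 45 23
f 44 20 46
f 44 46 45
f 45 46 47
f 45 47 23
f 46 20 48
f 46 48 47
f 47 48 49
f 47 49 23
f 48 20 50
f 48 50 49
f 49 50 51
f 49 51 23
f 50 20 21
f 50 21 51
f 51 21 22
f 51 22 23
f 52 63 57
f 52 57 53
f 52 53 59
f 52 59 62
f 52 62 63
f 53 57 61
f 57 63 56
f 63 62 54
f 62 59 58
f 59 53 60
f 55 61 56
f 55 56 54
f 55 54 58
f 55 58 60
f 55 60 61
f 56 61 57
f 54 56 63
f 58 54 62
f 60 58 59
f 61 60 53



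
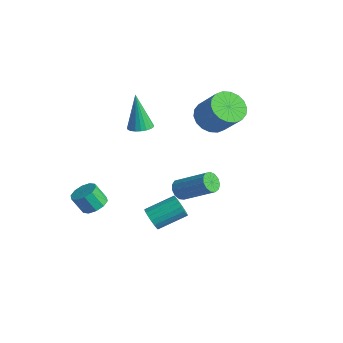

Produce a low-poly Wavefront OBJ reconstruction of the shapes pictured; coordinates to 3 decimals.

v -2.01 2.507 -3.64
v -1.602 2.459 -4.131
v -0.082 3.326 -2.951
v -0.49 3.373 -2.46
v -1.761 2.781 -4.162
v -0.242 3.648 -2.982
v -2 3.016 -4.027
v -0.48 3.883 -2.847
v -2.241 3.089 -3.77
v -0.722 3.956 -2.59
v -2.409 2.977 -3.471
v -0.89 3.844 -2.291
v -2.451 2.716 -3.226
v -0.931 3.583 -2.046
v -2.352 2.388 -3.112
v -0.832 3.255 -1.932
v -2.144 2.098 -3.166
v -0.625 2.965 -1.986
v -1.894 1.938 -3.371
v -0.375 2.805 -2.191
v -1.681 1.958 -3.66
v -0.161 2.825 -2.481
v -1.572 2.152 -3.944
v -0.052 3.019 -2.764
v -3.621 1.183 0.722
v -3.05 0.852 0.886
v -4.179 1.257 2.818
v -2.967 1.122 0.898
v -2.998 1.402 0.88
v -3.136 1.645 0.835
v -3.358 1.808 0.77
v -3.625 1.862 0.697
v -3.892 1.799 0.628
v -4.112 1.63 0.576
v -4.248 1.383 0.548
v -4.275 1.101 0.551
v -4.189 0.834 0.584
v -4.005 0.627 0.64
v -3.754 0.516 0.711
v -3.481 0.52 0.783
v -3.232 0.639 0.845
v -1.184 3.814 1.863
v -0.423 3.666 1.215
v 0.785 3.857 2.59
v 0.024 4.006 3.237
v -0.48 4.111 1.202
v 0.728 4.303 2.577
v -0.675 4.498 1.321
v 0.532 4.69 2.696
v -0.972 4.75 1.546
v 0.236 4.941 2.921
v -1.311 4.816 1.834
v -0.103 5.007 3.209
v -1.624 4.684 2.128
v -0.416 4.875 3.503
v -1.85 4.379 2.369
v -0.642 4.571 3.744
v -1.945 3.963 2.51
v -0.737 4.154 3.885
v -1.888 3.517 2.523
v -0.68 3.709 3.898
v -1.692 3.13 2.404
v -0.485 3.322 3.779
v -1.396 2.879 2.179
v -0.188 3.07 3.554
v -1.057 2.813 1.891
v 0.151 3.004 3.266
v -0.744 2.945 1.597
v 0.464 3.136 2.972
v -0.518 3.249 1.356
v 0.69 3.441 2.731
v -3.156 -1.873 -3.68
v -2.759 -2.498 -3.8
v -3.147 -2.932 -2.82
v -3.544 -2.307 -2.7
v -2.492 -2.202 -3.563
v -2.88 -2.637 -2.583
v -2.479 -1.78 -3.371
v -2.867 -2.215 -2.391
v -2.724 -1.394 -3.297
v -3.112 -1.829 -2.317
v -3.134 -1.191 -3.369
v -3.522 -1.625 -2.389
v -3.553 -1.248 -3.56
v -3.941 -1.682 -2.58
v -3.82 -1.543 -3.797
v -4.208 -1.978 -2.817
v -3.833 -1.965 -3.989
v -4.221 -2.4 -3.009
v -3.588 -2.351 -4.063
v -3.976 -2.786 -3.083
v -3.178 -2.555 -3.991
v -3.566 -2.989 -3.011
v 2.88 -2.451 -0.569
v 3.13 -2.777 -0.065
v 3.57 -1.396 0.612
v 3.32 -1.069 0.109
v 3.354 -2.759 -0.248
v 3.793 -1.378 0.43
v 3.484 -2.68 -0.494
v 3.924 -1.299 0.184
v 3.494 -2.555 -0.755
v 3.934 -1.174 -0.077
v 3.383 -2.41 -0.979
v 3.823 -1.029 -0.301
v 3.172 -2.272 -1.121
v 3.612 -0.891 -0.444
v 2.904 -2.17 -1.155
v 3.343 -0.789 -0.477
v 2.63 -2.124 -1.072
v 3.07 -0.743 -0.395
v 2.407 -2.142 -0.89
v 2.846 -0.761 -0.212
v 2.276 -2.221 -0.644
v 2.716 -0.84 0.034
v 2.266 -2.346 -0.383
v 2.706 -0.965 0.295
v 2.377 -2.491 -0.159
v 2.817 -1.11 0.519
v 2.588 -2.629 -0.016
v 3.028 -1.248 0.661
v 2.857 -2.731 0.017
v 3.296 -1.35 0.695
f 2 1 5
f 2 5 3
f 3 5 6
f 3 6 4
f 5 1 7
f 5 7 6
f 6 7 8
f 6 8 4
f 7 1 9
f 7 9 8
f 8 9 10
f 8 10 4
f 9 1 11
f 9 11 10
f 10 11 12
f 10 12 4
f 11 1 13
f 11 13 12
f 12 13 14
f 12 14 4
f 13 1 15
f 13 15 14
f 14 15 16
f 14 16 4
f 15 1 17
f 15 17 16
f 16 17 18
f 16 18 4
f 17 1 19
f 17 19 18
f 18 19 20
f 18 20 4
f 19 1 21
f 19 21 20
f 20 21 22
f 20 22 4
f 21 1 23
f 21 23 22
f 22 23 24
f 22 24 4
f 23 1 2
f 23 2 24
f 24 2 3
f 24 3 4
f 26 25 28
f 26 28 27
f 28 25 29
f 28 29 27
f 29 25 30
f 29 30 27
f 30 25 31
f 30 31 27
f 31 25 32
f 31 32 27
f 32 25 33
f 32 33 27
f 33 25 34
f 33 34 27
f 34 25 35
f 34 35 27
f 35 25 36
f 35 36 27
f 36 25 37
f 36 37 27
f 37 25 38
f 37 38 27
f 38 25 39
f 38 39 27
f 39 25 40
f 39 40 27
f 40 25 41
f 40 41 27
f 41 25 26
f 41 26 27
f 43 42 46
f 43 46 44
f 44 46 47
f 44 47 45
f 46 42 48
f 46 48 47
f 47 48 49
f 47 49 45
f 48 42 50
f 48 50 49
f 49 50 51
f 49 51 45
f 50 42 52
f 50 52 51
f 51 52 53
f 51 53 45
f 52 42 54
f 52 54 53
f 53 54 55
f 53 55 45
f 54 42 56
f 54 56 55
f 55 56 57
f 55 57 45
f 56 42 58
f 56 58 57
f 57 58 59
f 57 59 45
f 58 42 60
f 58 60 59
f 59 60 61
f 59 61 45
f 60 42 62
f 60 62 61
f 61 62 63
f 61 63 45
f 62 42 64
f 62 64 63
f 63 64 65
f 63 65 45
f 64 42 66
f 64 66 65
f 65 66 67
f 65 67 45
f 66 42 68
f 66 68 67
f 67 68 69
f 67 69 45
f 68 42 70
f 68 70 69
f 69 70 71
f 69 71 45
f 70 42 43
f 70 43 71
f 71 43 44
f 71 44 45
f 73 72 76
f 73 76 74
f 74 76 77
f 74 77 75
f 76 72 78
f 76 78 77
f 77 78 79
f 77 79 75
f 78 72 80
f 78 80 79
f 79 80 81
f 79 81 75
f 80 72 82
f 80 82 81
f 81 82 83
f 81 83 75
f 82 72 84
f 82 84 83
f 83 84 85
f 83 85 75
f 84 72 86
f 84 86 85
f 85 86 87
f 85 87 75
f 86 72 88
f 86 88 87
f 87 88 89
f 87 89 75
f 88 72 90
f 88 90 89
f 89 90 91
f 89 91 75
f 90 72 92
f 90 92 91
f 91 92 93
f 91 93 75
f 92 72 73
f 92 73 93
f 93 73 74
f 93 74 75
f 95 94 98
f 95 98 96
f 96 98 99
f 96 99 97
f 98 94 100
f 98 100 99
f 99 100 101
f 99 101 97
f 100 94 102
f 100 102 101
f 101 102 103
f 101 103 97
f 102 94 104
f 102 104 103
f 103 104 105
f 103 105 97
f 104 94 106
f 104 106 105
f 105 106 107
f 105 107 97
f 106 94 108
f 106 108 107
f 107 108 109
f 107 109 97
f 108 94 110
f 108 110 109
f 109 110 111
f 109 111 97
f 110 94 112
f 110 112 111
f 111 112 113
f 111 113 97
f 112 94 114
f 112 114 113
f 113 114 115
f 113 115 97
f 114 94 116
f 114 116 115
f 115 116 117
f 115 117 97
f 116 94 118
f 116 118 117
f 117 118 119
f 117 119 97
f 118 94 120
f 118 120 119
f 119 120 121
f 119 121 97
f 120 94 122
f 120 122 121
f 121 122 123
f 121 123 97
f 122 94 95
f 122 95 123
f 123 95 96
f 123 96 97



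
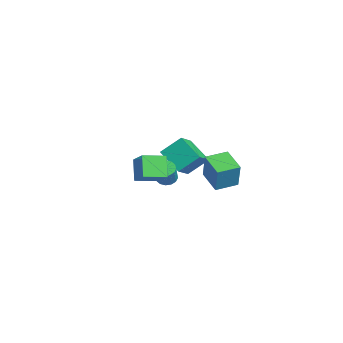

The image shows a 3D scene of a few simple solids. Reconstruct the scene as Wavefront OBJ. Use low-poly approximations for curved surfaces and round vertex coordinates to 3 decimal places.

v -0.584 0.167 -0.428
v -0.053 -0.005 -0.799
v 0.715 -0.258 0.417
v 0.184 -0.087 0.788
v -0.021 0.336 -0.748
v 0.747 0.083 0.467
v -0.139 0.632 -0.612
v 0.629 0.379 0.604
v -0.377 0.804 -0.426
v 0.391 0.551 0.789
v -0.67 0.804 -0.241
v 0.098 0.551 0.975
v -0.94 0.634 -0.106
v -0.172 0.381 1.11
v -1.115 0.338 -0.057
v -0.347 0.085 1.159
v -1.147 -0.003 -0.107
v -0.379 -0.256 1.108
v -1.029 -0.299 -0.244
v -0.261 -0.552 0.972
v -0.791 -0.471 -0.429
v -0.023 -0.724 0.786
v -0.498 -0.471 -0.615
v 0.27 -0.724 0.601
v -0.228 -0.301 -0.75
v 0.54 -0.554 0.466
v 0.782 -2.056 2.019
v 2.033 -1.754 2.986
v 0.632 -0.607 1.759
v 1.884 -0.304 2.726
v 1.756 -2.176 0.794
v 3.008 -1.873 1.761
v 1.607 -0.726 0.534
v 2.858 -0.424 1.501
v -5.075 1.215 -0.946
v -3.858 0.377 0.009
v -5.05 2.524 0.17
v -3.833 1.685 1.126
v -3.667 2.075 -1.986
v -2.45 1.236 -1.03
v -3.642 3.383 -0.869
v -2.425 2.545 0.086
v 2.71 1.666 1.438
v 3.275 1.654 3.167
v 2.383 3.064 1.554
v 2.949 3.052 3.284
v 4.251 2.068 0.936
v 4.817 2.056 2.666
v 3.925 3.466 1.053
v 4.49 3.454 2.782
f 2 1 5
f 2 5 3
f 3 5 6
f 3 6 4
f 5 1 7
f 5 7 6
f 6 7 8
f 6 8 4
f 7 1 9
f 7 9 8
f 8 9 10
f 8 10 4
f 9 1 11
f 9 11 10
f 10 11 12
f 10 12 4
f 11 1 13
f 11 13 12
f 12 13 14
f 12 14 4
f 13 1 15
f 13 15 14
f 14 15 16
f 14 16 4
f 15 1 17
f 15 17 16
f 16 17 18
f 16 18 4
f 17 1 19
f 17 19 18
f 18 19 20
f 18 20 4
f 19 1 21
f 19 21 20
f 20 21 22
f 20 22 4
f 21 1 23
f 21 23 22
f 22 23 24
f 22 24 4
f 23 1 25
f 23 25 24
f 24 25 26
f 24 26 4
f 25 1 2
f 25 2 26
f 26 2 3
f 26 3 4
f 28 30 27
f 31 28 27
f 27 30 29
f 29 31 27
f 28 34 30
f 32 28 31
f 32 34 28
f 30 34 29
f 33 31 29
f 29 34 33
f 33 32 31
f 34 32 33
f 36 38 35
f 39 36 35
f 35 38 37
f 37 39 35
f 36 42 38
f 40 36 39
f 40 42 36
f 38 42 37
f 41 39 37
f 37 42 41
f 41 40 39
f 42 40 41
f 44 46 43
f 47 44 43
f 43 46 45
f 45 47 43
f 44 50 46
f 48 44 47
f 48 50 44
f 46 50 45
f 49 47 45
f 45 50 49
f 49 48 47
f 50 48 49



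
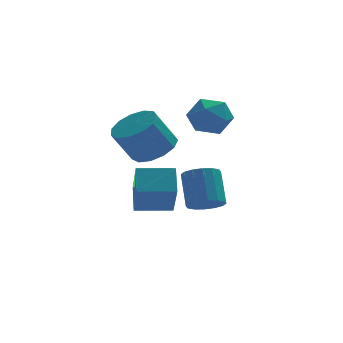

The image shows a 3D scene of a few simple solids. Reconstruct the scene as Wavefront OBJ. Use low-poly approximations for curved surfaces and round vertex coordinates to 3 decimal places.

v 1.698 2.86 1.518
v 2.216 3.685 1.985
v 1.339 3.404 3.45
v 0.822 2.58 2.982
v 1.716 3.919 1.731
v 0.839 3.638 3.195
v 1.21 3.817 1.408
v 0.333 3.537 2.873
v 0.859 3.412 1.121
v -0.018 3.131 2.585
v 0.775 2.831 0.959
v -0.102 2.55 2.424
v 0.984 2.26 0.975
v 0.107 1.979 2.439
v 1.42 1.879 1.163
v 0.543 1.598 2.628
v 1.944 1.81 1.464
v 1.067 1.529 2.928
v 2.391 2.074 1.781
v 1.514 1.794 3.246
v 2.617 2.588 2.016
v 1.741 2.308 3.48
v 2.552 3.189 2.092
v 1.676 2.908 3.556
v 0.954 3.91 -2.364
v 0.912 2.446 -0.722
v 1.041 4.951 -1.433
v 0.999 3.488 0.209
v 2.601 3.812 -2.409
v 2.559 2.349 -0.767
v 2.688 4.854 -1.478
v 2.646 3.39 0.164
v 3.41 3.37 3.279
v 4.235 3.201 2.649
v 3.605 1.819 3.951
v 4.43 1.65 3.321
v 4.499 2.353 4.1
v 4.378 3.311 3.685
v 3.462 1.709 2.915
v 3.341 2.667 2.5
v 4.267 2.174 2.424
v 4.908 2.573 3.157
v 2.932 2.447 3.443
v 3.573 2.846 4.176
v 3.195 -1.133 -0.221
v 3.984 -1.147 -0.181
v 3.934 -0.121 1.161
v 3.145 -0.107 1.121
v 3.896 -0.832 -0.425
v 3.846 0.195 0.916
v 3.62 -0.597 -0.615
v 3.57 0.43 0.726
v 3.231 -0.506 -0.7
v 3.181 0.521 0.642
v 2.832 -0.583 -0.656
v 2.782 0.444 0.686
v 2.53 -0.807 -0.495
v 2.48 0.219 0.847
v 2.406 -1.119 -0.261
v 2.356 -0.093 1.081
v 2.494 -1.435 -0.016
v 2.444 -0.408 1.325
v 2.77 -1.67 0.174
v 2.72 -0.643 1.515
v 3.159 -1.761 0.258
v 3.109 -0.734 1.6
v 3.558 -1.684 0.214
v 3.508 -0.657 1.556
v 3.86 -1.459 0.053
v 3.81 -0.433 1.395
f 2 1 5
f 2 5 3
f 3 5 6
f 3 6 4
f 5 1 7
f 5 7 6
f 6 7 8
f 6 8 4
f 7 1 9
f 7 9 8
f 8 9 10
f 8 10 4
f 9 1 11
f 9 11 10
f 10 11 12
f 10 12 4
f 11 1 13
f 11 13 12
f 12 13 14
f 12 14 4
f 13 1 15
f 13 15 14
f 14 15 16
f 14 16 4
f 15 1 17
f 15 17 16
f 16 17 18
f 16 18 4
f 17 1 19
f 17 19 18
f 18 19 20
f 18 20 4
f 19 1 21
f 19 21 20
f 20 21 22
f 20 22 4
f 21 1 23
f 21 23 22
f 22 23 24
f 22 24 4
f 23 1 2
f 23 2 24
f 24 2 3
f 24 3 4
f 26 28 25
f 29 26 25
f 25 28 27
f 27 29 25
f 26 32 28
f 30 26 29
f 30 32 26
f 28 32 27
f 31 29 27
f 27 32 31
f 31 30 29
f 32 30 31
f 33 44 38
f 33 38 34
f 33 34 40
f 33 40 43
f 33 43 44
f 34 38 42
f 38 44 37
f 44 43 35
f 43 40 39
f 40 34 41
f 36 42 37
f 36 37 35
f 36 35 39
f 36 39 41
f 36 41 42
f 37 42 38
f 35 37 44
f 39 35 43
f 41 39 40
f 42 41 34
f 46 45 49
f 46 49 47
f 47 49 50
f 47 50 48
f 49 45 51
f 49 51 50
f 50 51 52
f 50 52 48
f 51 45 53
f 51 53 52
f 52 53 54
f 52 54 48
f 53 45 55
f 53 55 54
f 54 55 56
f 54 56 48
f 55 45 57
f 55 57 56
f 56 57 58
f 56 58 48
f 57 45 59
f 57 59 58
f 58 59 60
f 58 60 48
f 59 45 61
f 59 61 60
f 60 61 62
f 60 62 48
f 61 45 63
f 61 63 62
f 62 63 64
f 62 64 48
f 63 45 65
f 63 65 64
f 64 65 66
f 64 66 48
f 65 45 67
f 65 67 66
f 66 67 68
f 66 68 48
f 67 45 69
f 67 69 68
f 68 69 70
f 68 70 48
f 69 45 46
f 69 46 70
f 70 46 47
f 70 47 48



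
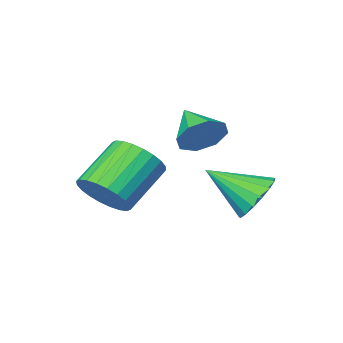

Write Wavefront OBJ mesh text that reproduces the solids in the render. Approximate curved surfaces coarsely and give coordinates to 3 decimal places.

v 0.333 -0.827 0.321
v 0.997 -0.597 0.868
v 0.187 -2.113 1.039
v 0.388 -0.399 1.1
v -0.253 -0.451 0.875
v -0.551 -0.723 0.326
v -0.33 -1.056 -0.226
v 0.279 -1.255 -0.457
v 0.92 -1.203 -0.232
v 1.217 -0.93 0.317
v 3.069 -2.233 -2.122
v 3.694 -2.148 -1.32
v 2.156 -2.561 -0.077
v 1.531 -2.647 -0.878
v 3.563 -1.773 -1.357
v 2.026 -2.187 -0.114
v 3.357 -1.469 -1.51
v 1.82 -1.883 -0.267
v 3.108 -1.281 -1.757
v 1.57 -1.695 -0.514
v 2.852 -1.238 -2.059
v 1.314 -1.652 -0.815
v 2.629 -1.347 -2.37
v 1.092 -1.761 -1.127
v 2.473 -1.59 -2.644
v 0.936 -2.004 -1.401
v 2.408 -1.931 -2.838
v 0.871 -2.345 -1.595
v 2.444 -2.319 -2.923
v 0.906 -2.732 -1.68
v 2.574 -2.693 -2.886
v 1.037 -3.107 -1.643
v 2.78 -2.997 -2.733
v 1.243 -3.411 -1.49
v 3.03 -3.185 -2.486
v 1.492 -3.599 -1.243
v 3.286 -3.228 -2.185
v 1.748 -3.642 -0.941
v 3.508 -3.119 -1.873
v 1.971 -3.533 -0.63
v 3.664 -2.876 -1.599
v 2.127 -3.29 -0.356
v 3.729 -2.535 -1.405
v 2.192 -2.949 -0.162
v -0.695 0.694 -2.037
v -0.061 1.428 -2.022
v 0.515 -0.374 -0.943
v -0.328 1.505 -1.65
v -0.68 1.396 -1.368
v -1.036 1.127 -1.238
v -1.313 0.758 -1.292
v -1.448 0.375 -1.516
v -1.411 0.065 -1.86
v -1.21 -0.101 -2.244
v -0.891 -0.084 -2.581
v -0.527 0.11 -2.793
v -0.201 0.439 -2.832
v 0.011 0.826 -2.689
v 0.062 1.183 -2.396
f 2 1 4
f 2 4 3
f 4 1 5
f 4 5 3
f 5 1 6
f 5 6 3
f 6 1 7
f 6 7 3
f 7 1 8
f 7 8 3
f 8 1 9
f 8 9 3
f 9 1 10
f 9 10 3
f 10 1 2
f 10 2 3
f 12 11 15
f 12 15 13
f 13 15 16
f 13 16 14
f 15 11 17
f 15 17 16
f 16 17 18
f 16 18 14
f 17 11 19
f 17 19 18
f 18 19 20
f 18 20 14
f 19 11 21
f 19 21 20
f 20 21 22
f 20 22 14
f 21 11 23
f 21 23 22
f 22 23 24
f 22 24 14
f 23 11 25
f 23 25 24
f 24 25 26
f 24 26 14
f 25 11 27
f 25 27 26
f 26 27 28
f 26 28 14
f 27 11 29
f 27 29 28
f 28 29 30
f 28 30 14
f 29 11 31
f 29 31 30
f 30 31 32
f 30 32 14
f 31 11 33
f 31 33 32
f 32 33 34
f 32 34 14
f 33 11 35
f 33 35 34
f 34 35 36
f 34 36 14
f 35 11 37
f 35 37 36
f 36 37 38
f 36 38 14
f 37 11 39
f 37 39 38
f 38 39 40
f 38 40 14
f 39 11 41
f 39 41 40
f 40 41 42
f 40 42 14
f 41 11 43
f 41 43 42
f 42 43 44
f 42 44 14
f 43 11 12
f 43 12 44
f 44 12 13
f 44 13 14
f 46 45 48
f 46 48 47
f 48 45 49
f 48 49 47
f 49 45 50
f 49 50 47
f 50 45 51
f 50 51 47
f 51 45 52
f 51 52 47
f 52 45 53
f 52 53 47
f 53 45 54
f 53 54 47
f 54 45 55
f 54 55 47
f 55 45 56
f 55 56 47
f 56 45 57
f 56 57 47
f 57 45 58
f 57 58 47
f 58 45 59
f 58 59 47
f 59 45 46
f 59 46 47



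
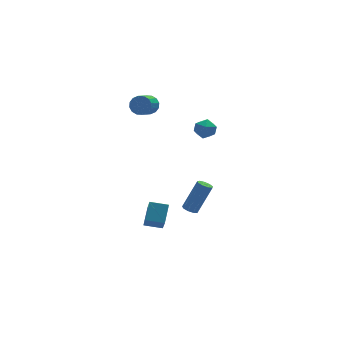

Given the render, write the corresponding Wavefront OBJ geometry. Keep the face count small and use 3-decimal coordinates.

v 1.505 0.205 -4.632
v 1.832 -0.179 -4.76
v 2.842 0.052 -2.876
v 2.515 0.435 -2.748
v 1.963 0.134 -4.869
v 2.972 0.364 -2.984
v 1.88 0.479 -4.866
v 2.889 0.71 -2.982
v 1.621 0.697 -4.754
v 2.63 0.927 -2.87
v 1.308 0.684 -4.585
v 2.318 0.914 -2.701
v 1.088 0.447 -4.438
v 2.097 0.677 -2.554
v 1.063 0.096 -4.382
v 2.072 0.327 -2.497
v 1.245 -0.203 -4.443
v 2.254 0.027 -2.558
v 1.549 -0.312 -4.592
v 2.558 -0.081 -2.708
v -0.469 2.171 3.682
v 0.015 2.085 4.181
v -0.707 1.244 4.737
v -1.191 1.329 4.238
v -0.2 2.35 4.303
v -0.922 1.509 4.859
v -0.487 2.567 4.259
v -1.209 1.726 4.815
v -0.769 2.678 4.06
v -1.491 1.836 4.616
v -0.971 2.653 3.76
v -1.693 1.811 4.316
v -1.038 2.498 3.439
v -1.76 1.657 3.995
v -0.953 2.256 3.183
v -1.675 1.415 3.739
v -0.738 1.991 3.061
v -1.46 1.15 3.617
v -0.451 1.774 3.105
v -1.173 0.933 3.661
v -0.169 1.664 3.304
v -0.891 0.822 3.86
v 0.033 1.689 3.604
v -0.689 0.847 4.16
v 0.1 1.843 3.925
v -0.622 1.002 4.481
v -2.448 -3.931 -2
v -1.942 -3.06 -1.131
v -2.245 -2.836 -3.216
v -1.739 -1.965 -2.348
v -1.421 -4.335 -2.192
v -0.915 -3.464 -1.324
v -1.218 -3.24 -3.409
v -0.712 -2.369 -2.54
v 2.608 0.875 1.66
v 3.015 0.213 1.69
v 1.905 0.487 2.63
v 2.312 -0.175 2.66
v 2.648 0.497 2.86
v 3.083 0.737 2.261
v 1.837 -0.037 2.059
v 2.272 0.203 1.46
v 2.539 -0.351 1.936
v 3.04 -0.021 2.432
v 1.88 0.721 1.888
v 2.381 1.051 2.384
f 2 1 5
f 2 5 3
f 3 5 6
f 3 6 4
f 5 1 7
f 5 7 6
f 6 7 8
f 6 8 4
f 7 1 9
f 7 9 8
f 8 9 10
f 8 10 4
f 9 1 11
f 9 11 10
f 10 11 12
f 10 12 4
f 11 1 13
f 11 13 12
f 12 13 14
f 12 14 4
f 13 1 15
f 13 15 14
f 14 15 16
f 14 16 4
f 15 1 17
f 15 17 16
f 16 17 18
f 16 18 4
f 17 1 19
f 17 19 18
f 18 19 20
f 18 20 4
f 19 1 2
f 19 2 20
f 20 2 3
f 20 3 4
f 22 21 25
f 22 25 23
f 23 25 26
f 23 26 24
f 25 21 27
f 25 27 26
f 26 27 28
f 26 28 24
f 27 21 29
f 27 29 28
f 28 29 30
f 28 30 24
f 29 21 31
f 29 31 30
f 30 31 32
f 30 32 24
f 31 21 33
f 31 33 32
f 32 33 34
f 32 34 24
f 33 21 35
f 33 35 34
f 34 35 36
f 34 36 24
f 35 21 37
f 35 37 36
f 36 37 38
f 36 38 24
f 37 21 39
f 37 39 38
f 38 39 40
f 38 40 24
f 39 21 41
f 39 41 40
f 40 41 42
f 40 42 24
f 41 21 43
f 41 43 42
f 42 43 44
f 42 44 24
f 43 21 45
f 43 45 44
f 44 45 46
f 44 46 24
f 45 21 22
f 45 22 46
f 46 22 23
f 46 23 24
f 48 50 47
f 51 48 47
f 47 50 49
f 49 51 47
f 48 54 50
f 52 48 51
f 52 54 48
f 50 54 49
f 53 51 49
f 49 54 53
f 53 52 51
f 54 52 53
f 55 66 60
f 55 60 56
f 55 56 62
f 55 62 65
f 55 65 66
f 56 60 64
f 60 66 59
f 66 65 57
f 65 62 61
f 62 56 63
f 58 64 59
f 58 59 57
f 58 57 61
f 58 61 63
f 58 63 64
f 59 64 60
f 57 59 66
f 61 57 65
f 63 61 62
f 64 63 56



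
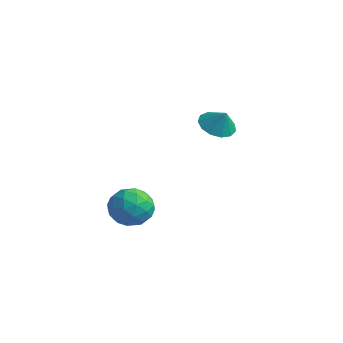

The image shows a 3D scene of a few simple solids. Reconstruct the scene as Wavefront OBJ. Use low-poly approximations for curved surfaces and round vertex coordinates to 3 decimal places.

v 0.599 2.51 1.461
v 1.188 3.088 1.078
v 1.161 2.53 2.359
v 0.826 3.376 1.299
v 0.392 3.389 1.571
v 0.023 3.123 1.808
v -0.163 2.663 1.935
v -0.107 2.154 1.911
v 0.173 1.758 1.745
v 0.588 1.6 1.488
v 1.006 1.732 1.223
v 1.295 2.111 1.033
v 1.363 2.616 0.979
v 0.516 -2.041 -2.035
v 1.592 -2.027 -1.907
v 0.468 -3.693 -1.453
v 1.544 -3.679 -1.325
v 0.913 -3.079 -0.68
v 0.943 -2.058 -1.04
v 1.117 -3.662 -2.32
v 1.147 -2.641 -2.68
v 1.963 -3.029 -2.083
v 1.837 -2.668 -1.069
v 0.223 -3.052 -2.291
v 0.097 -2.691 -1.277
v 1.058 -1.889 -2.022
v 1.002 -3.831 -1.338
v 0.631 -3.478 -0.959
v 1.263 -3.47 -0.884
v 0.677 -1.907 -1.513
v 1.309 -1.899 -1.437
v 0.91 -2.517 -0.716
v 0.751 -3.821 -1.923
v 1.383 -3.813 -1.847
v 0.797 -2.25 -2.476
v 1.429 -2.242 -2.401
v 1.15 -3.203 -2.644
v 1.908 -2.47 -2.05
v 1.88 -3.441 -1.708
v 1.629 -3.431 -2.293
v 1.647 -2.831 -2.504
v 1.834 -2.258 -1.454
v 1.806 -3.229 -1.112
v 1.436 -2.876 -0.733
v 1.453 -2.276 -0.945
v 2.053 -2.847 -1.558
v 0.254 -2.491 -2.248
v 0.226 -3.462 -1.906
v 0.607 -3.444 -2.415
v 0.624 -2.844 -2.627
v 0.18 -2.279 -1.652
v 0.152 -3.25 -1.31
v 0.413 -2.889 -0.856
v 0.431 -2.289 -1.067
v 0.007 -2.873 -1.802
f 2 1 4
f 2 4 3
f 4 1 5
f 4 5 3
f 5 1 6
f 5 6 3
f 6 1 7
f 6 7 3
f 7 1 8
f 7 8 3
f 8 1 9
f 8 9 3
f 9 1 10
f 9 10 3
f 10 1 11
f 10 11 3
f 11 1 12
f 11 12 3
f 12 1 13
f 12 13 3
f 13 1 2
f 13 2 3
f 14 51 30
f 51 25 54
f 30 54 19
f 51 54 30
f 14 30 26
f 30 19 31
f 26 31 15
f 30 31 26
f 14 26 35
f 26 15 36
f 35 36 21
f 26 36 35
f 14 35 47
f 35 21 50
f 47 50 24
f 35 50 47
f 14 47 51
f 47 24 55
f 51 55 25
f 47 55 51
f 15 31 42
f 31 19 45
f 42 45 23
f 31 45 42
f 19 54 32
f 54 25 53
f 32 53 18
f 54 53 32
f 25 55 52
f 55 24 48
f 52 48 16
f 55 48 52
f 24 50 49
f 50 21 37
f 49 37 20
f 50 37 49
f 21 36 41
f 36 15 38
f 41 38 22
f 36 38 41
f 17 43 29
f 43 23 44
f 29 44 18
f 43 44 29
f 17 29 27
f 29 18 28
f 27 28 16
f 29 28 27
f 17 27 34
f 27 16 33
f 34 33 20
f 27 33 34
f 17 34 39
f 34 20 40
f 39 40 22
f 34 40 39
f 17 39 43
f 39 22 46
f 43 46 23
f 39 46 43
f 18 44 32
f 44 23 45
f 32 45 19
f 44 45 32
f 16 28 52
f 28 18 53
f 52 53 25
f 28 53 52
f 20 33 49
f 33 16 48
f 49 48 24
f 33 48 49
f 22 40 41
f 40 20 37
f 41 37 21
f 40 37 41
f 23 46 42
f 46 22 38
f 42 38 15
f 46 38 42



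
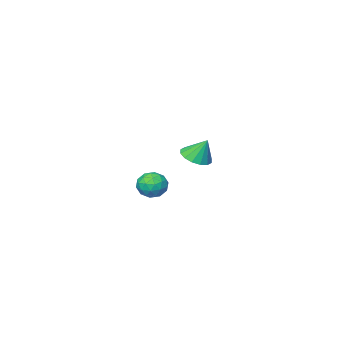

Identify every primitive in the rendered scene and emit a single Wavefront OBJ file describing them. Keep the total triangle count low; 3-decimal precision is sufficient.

v 3.038 4.56 -2.79
v 3.55 4.54 -2.15
v 2.91 3.24 -2.73
v 3.422 3.22 -2.09
v 2.676 3.551 -2.008
v 2.755 4.366 -2.045
v 3.705 3.414 -2.835
v 3.784 4.229 -2.872
v 3.962 3.832 -2.177
v 3.326 3.916 -1.666
v 3.134 3.864 -3.214
v 2.498 3.948 -2.703
v 3.305 4.666 -2.476
v 3.155 3.114 -2.404
v 2.717 3.309 -2.356
v 3.018 3.297 -1.98
v 2.838 4.564 -2.414
v 3.139 4.552 -2.038
v 2.625 3.971 -1.954
v 3.321 3.228 -2.842
v 3.622 3.216 -2.466
v 3.442 4.483 -2.9
v 3.743 4.471 -2.524
v 3.835 3.809 -2.926
v 3.848 4.238 -2.115
v 3.773 3.462 -2.08
v 3.94 3.576 -2.518
v 3.986 4.055 -2.54
v 3.474 4.287 -1.815
v 3.4 3.512 -1.779
v 2.961 3.706 -1.731
v 3.007 4.185 -1.753
v 3.717 3.871 -1.831
v 3.06 4.268 -3.101
v 2.986 3.493 -3.065
v 3.453 3.595 -3.127
v 3.499 4.074 -3.149
v 2.687 4.318 -2.8
v 2.612 3.542 -2.765
v 2.474 3.725 -2.34
v 2.52 4.204 -2.362
v 2.743 3.909 -3.049
v -3.408 -1.581 -3.679
v -2.854 -2.183 -3.259
v -3.712 -0.999 -2.441
v -2.575 -1.812 -3.365
v -2.519 -1.379 -3.555
v -2.702 -1 -3.778
v -3.074 -0.776 -3.974
v -3.535 -0.768 -4.091
v -3.963 -0.978 -4.098
v -4.242 -1.349 -3.992
v -4.298 -1.782 -3.802
v -4.115 -2.161 -3.579
v -3.743 -2.385 -3.383
v -3.281 -2.393 -3.266
f 1 38 17
f 38 12 41
f 17 41 6
f 38 41 17
f 1 17 13
f 17 6 18
f 13 18 2
f 17 18 13
f 1 13 22
f 13 2 23
f 22 23 8
f 13 23 22
f 1 22 34
f 22 8 37
f 34 37 11
f 22 37 34
f 1 34 38
f 34 11 42
f 38 42 12
f 34 42 38
f 2 18 29
f 18 6 32
f 29 32 10
f 18 32 29
f 6 41 19
f 41 12 40
f 19 40 5
f 41 40 19
f 12 42 39
f 42 11 35
f 39 35 3
f 42 35 39
f 11 37 36
f 37 8 24
f 36 24 7
f 37 24 36
f 8 23 28
f 23 2 25
f 28 25 9
f 23 25 28
f 4 30 16
f 30 10 31
f 16 31 5
f 30 31 16
f 4 16 14
f 16 5 15
f 14 15 3
f 16 15 14
f 4 14 21
f 14 3 20
f 21 20 7
f 14 20 21
f 4 21 26
f 21 7 27
f 26 27 9
f 21 27 26
f 4 26 30
f 26 9 33
f 30 33 10
f 26 33 30
f 5 31 19
f 31 10 32
f 19 32 6
f 31 32 19
f 3 15 39
f 15 5 40
f 39 40 12
f 15 40 39
f 7 20 36
f 20 3 35
f 36 35 11
f 20 35 36
f 9 27 28
f 27 7 24
f 28 24 8
f 27 24 28
f 10 33 29
f 33 9 25
f 29 25 2
f 33 25 29
f 44 43 46
f 44 46 45
f 46 43 47
f 46 47 45
f 47 43 48
f 47 48 45
f 48 43 49
f 48 49 45
f 49 43 50
f 49 50 45
f 50 43 51
f 50 51 45
f 51 43 52
f 51 52 45
f 52 43 53
f 52 53 45
f 53 43 54
f 53 54 45
f 54 43 55
f 54 55 45
f 55 43 56
f 55 56 45
f 56 43 44
f 56 44 45

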